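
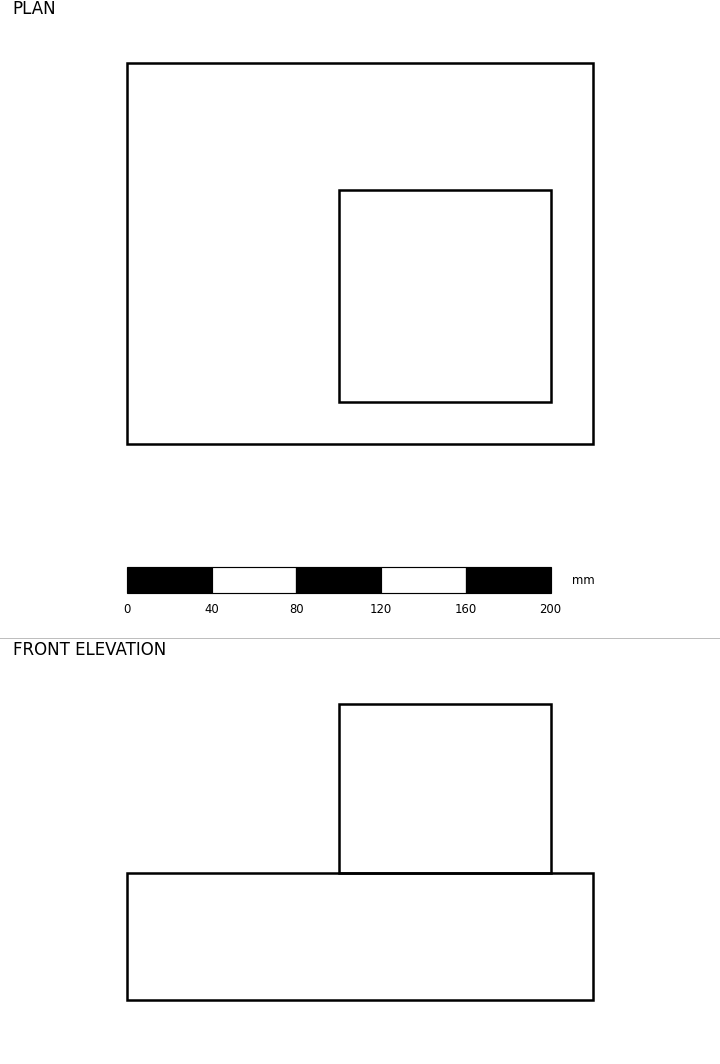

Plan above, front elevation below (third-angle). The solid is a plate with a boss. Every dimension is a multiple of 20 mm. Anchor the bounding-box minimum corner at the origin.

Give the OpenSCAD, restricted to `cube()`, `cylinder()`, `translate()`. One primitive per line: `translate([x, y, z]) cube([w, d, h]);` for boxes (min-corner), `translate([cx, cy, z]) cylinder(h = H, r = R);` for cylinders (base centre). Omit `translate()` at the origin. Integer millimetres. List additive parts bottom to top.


cube([220, 180, 60]);
translate([100, 20, 60]) cube([100, 100, 80]);


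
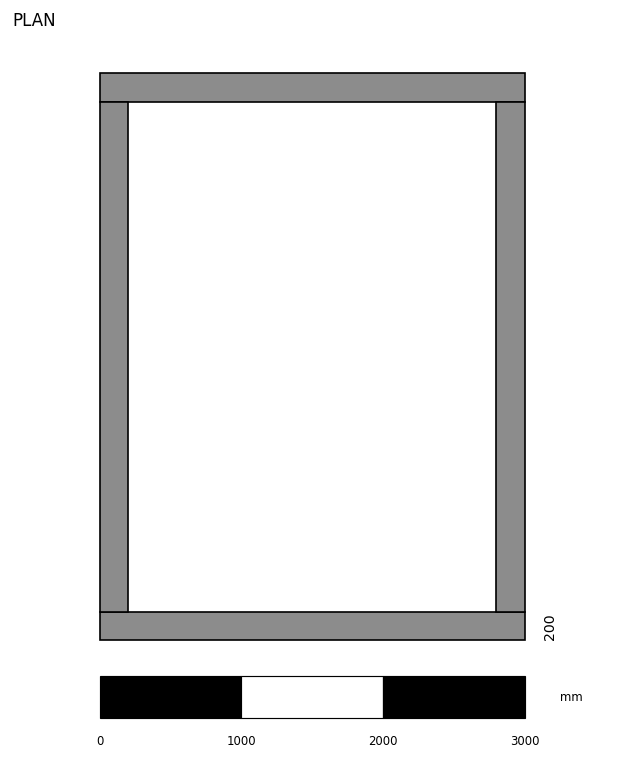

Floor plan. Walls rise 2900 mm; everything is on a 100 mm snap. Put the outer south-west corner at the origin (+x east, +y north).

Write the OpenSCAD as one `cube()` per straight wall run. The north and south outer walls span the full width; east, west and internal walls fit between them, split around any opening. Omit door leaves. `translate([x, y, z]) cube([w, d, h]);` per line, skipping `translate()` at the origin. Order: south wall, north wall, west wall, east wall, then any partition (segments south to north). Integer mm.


cube([3000, 200, 2900]);
translate([0, 3800, 0]) cube([3000, 200, 2900]);
translate([0, 200, 0]) cube([200, 3600, 2900]);
translate([2800, 200, 0]) cube([200, 3600, 2900]);


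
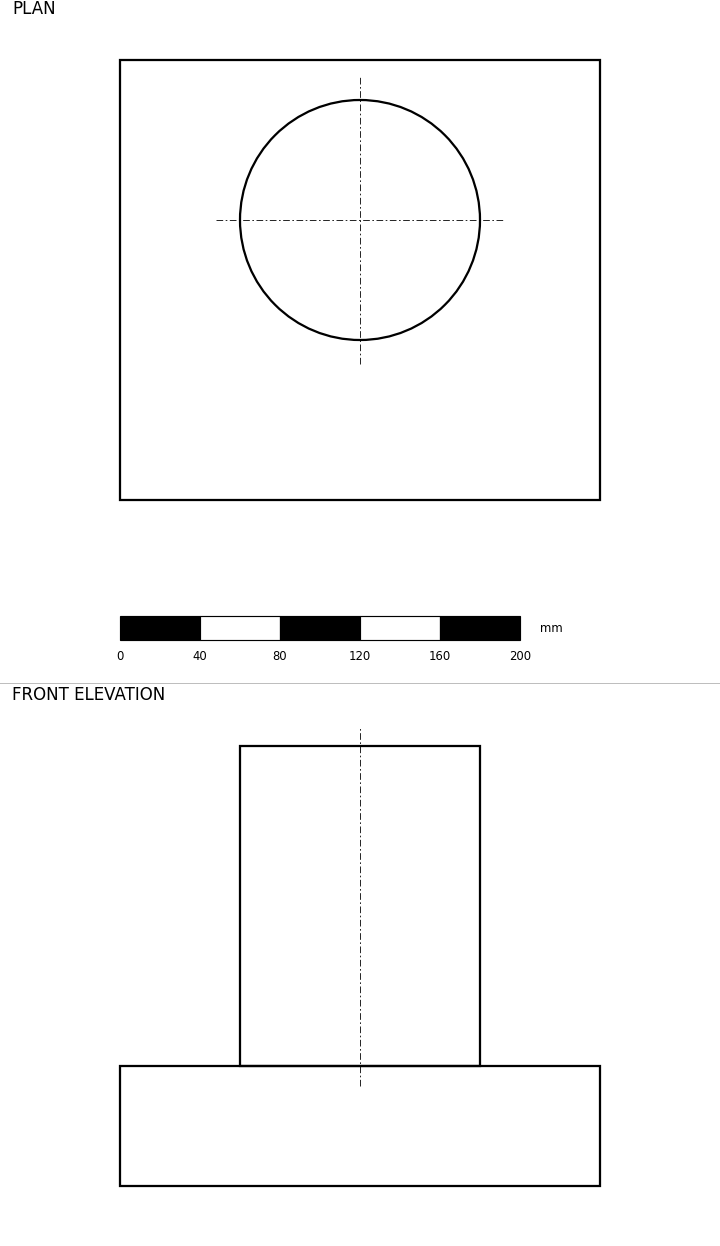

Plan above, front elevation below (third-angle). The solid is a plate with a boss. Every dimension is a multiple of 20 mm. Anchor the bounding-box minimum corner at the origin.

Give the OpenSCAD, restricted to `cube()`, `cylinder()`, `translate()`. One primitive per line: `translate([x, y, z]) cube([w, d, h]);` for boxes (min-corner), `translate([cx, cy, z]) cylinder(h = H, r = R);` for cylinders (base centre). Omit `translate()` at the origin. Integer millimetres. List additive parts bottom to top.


cube([240, 220, 60]);
translate([120, 140, 60]) cylinder(h = 160, r = 60);


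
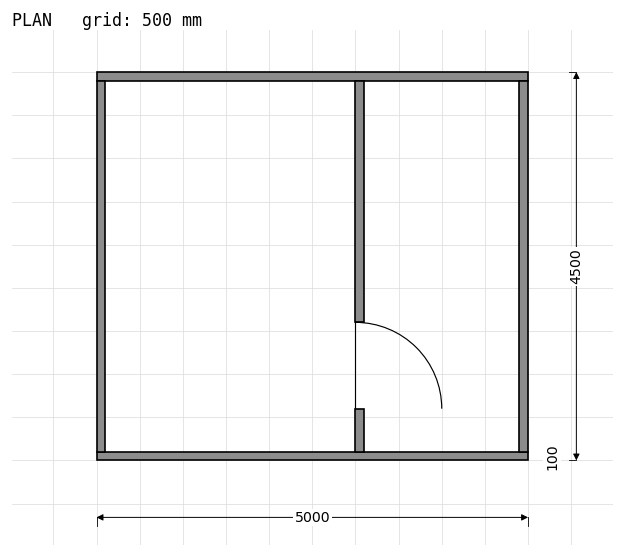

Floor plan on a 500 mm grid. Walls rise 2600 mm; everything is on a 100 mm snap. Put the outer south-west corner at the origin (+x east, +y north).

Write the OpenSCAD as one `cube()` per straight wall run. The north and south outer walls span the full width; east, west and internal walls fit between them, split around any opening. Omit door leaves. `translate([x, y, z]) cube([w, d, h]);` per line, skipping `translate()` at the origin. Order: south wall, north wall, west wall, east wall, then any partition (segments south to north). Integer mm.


cube([5000, 100, 2600]);
translate([0, 4400, 0]) cube([5000, 100, 2600]);
translate([0, 100, 0]) cube([100, 4300, 2600]);
translate([4900, 100, 0]) cube([100, 4300, 2600]);
translate([3000, 100, 0]) cube([100, 500, 2600]);
translate([3000, 1600, 0]) cube([100, 2800, 2600]);


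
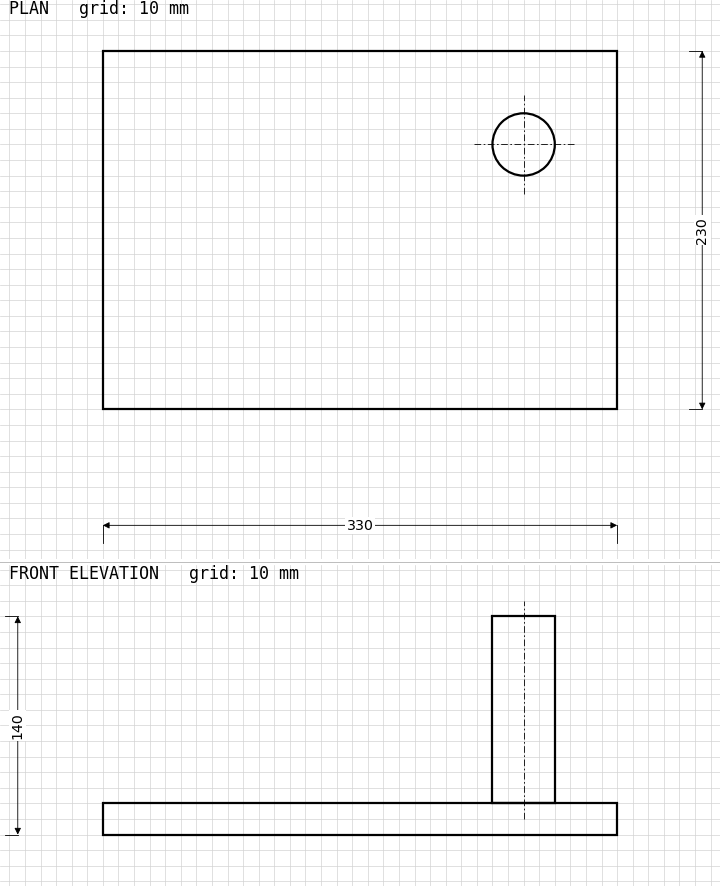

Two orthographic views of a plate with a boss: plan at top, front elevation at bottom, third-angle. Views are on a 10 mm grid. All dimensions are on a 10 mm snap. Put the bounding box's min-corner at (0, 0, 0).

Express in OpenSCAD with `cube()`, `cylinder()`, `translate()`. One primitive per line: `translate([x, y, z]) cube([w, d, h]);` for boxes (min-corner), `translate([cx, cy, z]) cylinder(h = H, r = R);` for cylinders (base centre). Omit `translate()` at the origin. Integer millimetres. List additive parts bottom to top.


cube([330, 230, 20]);
translate([270, 170, 20]) cylinder(h = 120, r = 20);


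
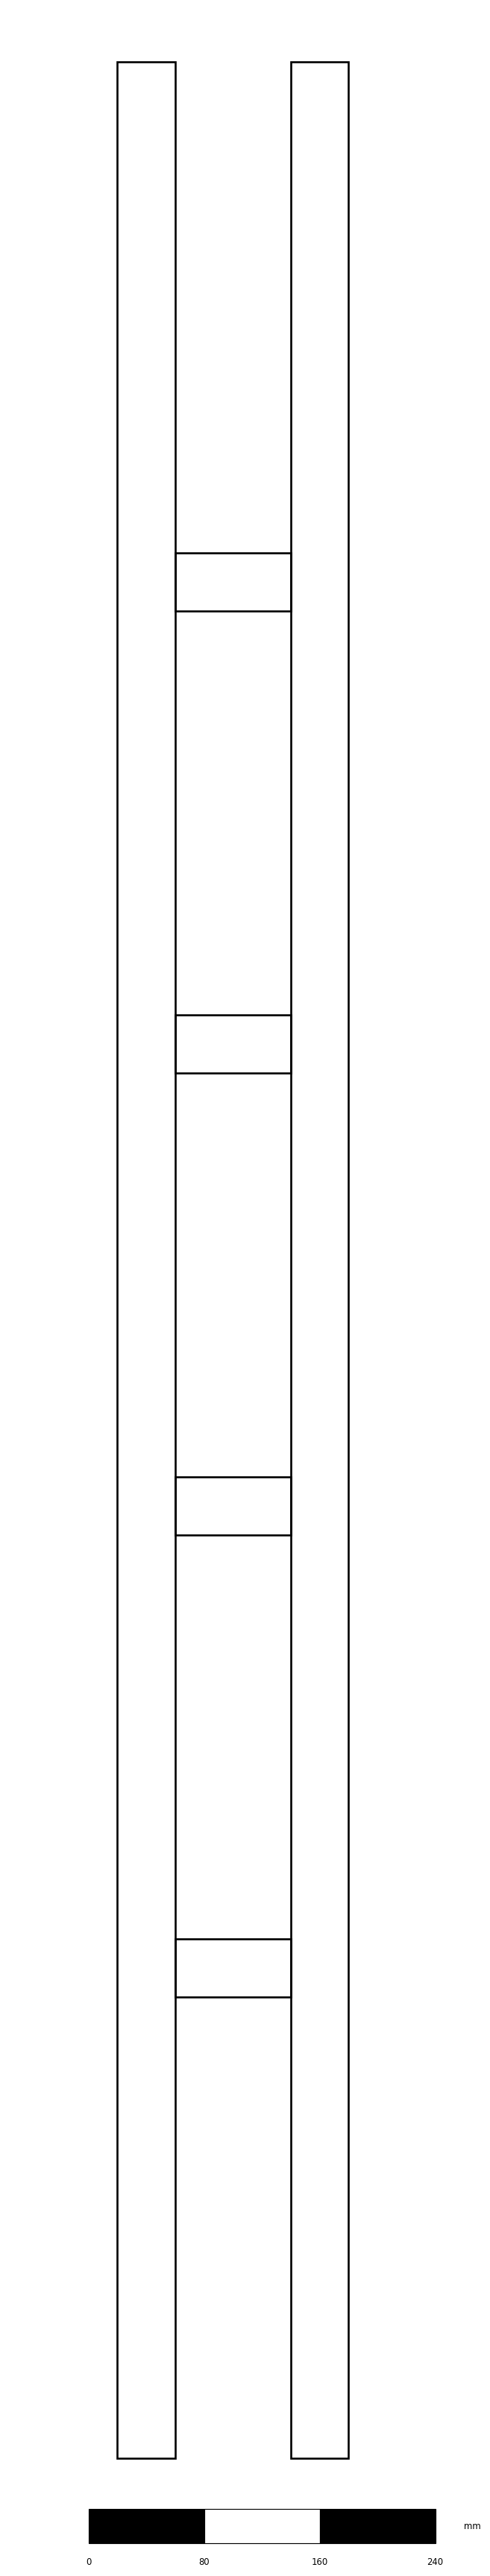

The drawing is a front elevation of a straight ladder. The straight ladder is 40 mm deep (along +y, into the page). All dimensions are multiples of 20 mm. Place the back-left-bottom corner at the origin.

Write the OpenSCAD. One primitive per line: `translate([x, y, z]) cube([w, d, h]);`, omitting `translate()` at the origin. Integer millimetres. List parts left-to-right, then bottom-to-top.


cube([40, 40, 1660]);
translate([40, 0, 320]) cube([80, 40, 40]);
translate([40, 0, 640]) cube([80, 40, 40]);
translate([40, 0, 960]) cube([80, 40, 40]);
translate([40, 0, 1280]) cube([80, 40, 40]);
translate([120, 0, 0]) cube([40, 40, 1660]);


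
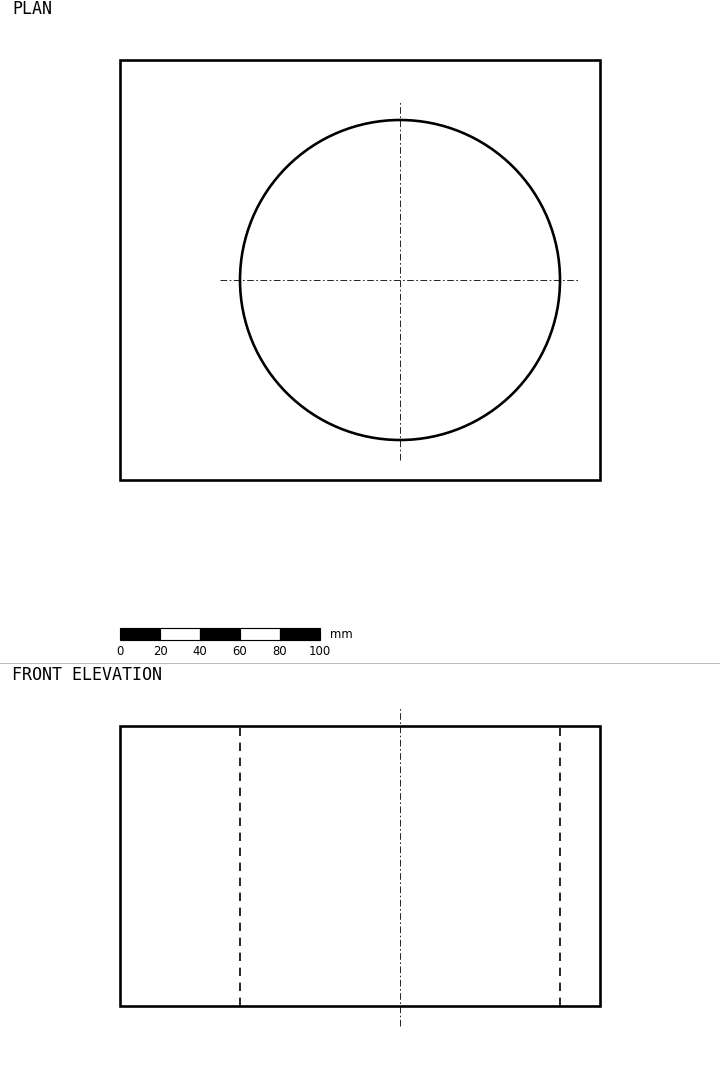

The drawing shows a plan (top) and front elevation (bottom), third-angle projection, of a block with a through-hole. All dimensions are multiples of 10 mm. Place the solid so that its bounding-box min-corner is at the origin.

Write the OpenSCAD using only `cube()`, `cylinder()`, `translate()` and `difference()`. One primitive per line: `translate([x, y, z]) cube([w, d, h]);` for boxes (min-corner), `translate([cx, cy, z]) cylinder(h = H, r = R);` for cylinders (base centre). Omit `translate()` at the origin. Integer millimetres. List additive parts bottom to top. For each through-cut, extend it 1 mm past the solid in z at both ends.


difference() {
  cube([240, 210, 140]);
  translate([140, 100, -1]) cylinder(h = 142, r = 80);
}


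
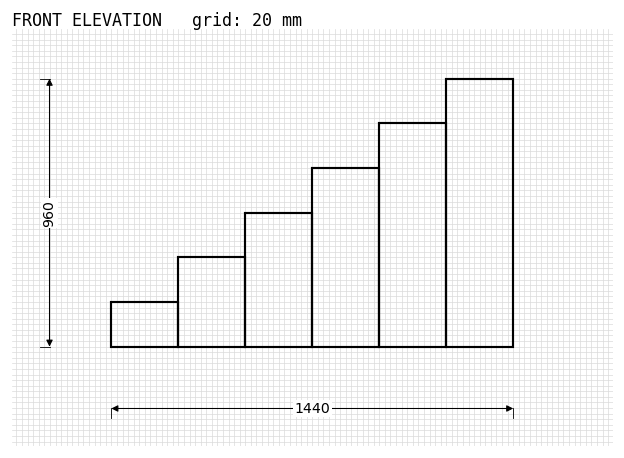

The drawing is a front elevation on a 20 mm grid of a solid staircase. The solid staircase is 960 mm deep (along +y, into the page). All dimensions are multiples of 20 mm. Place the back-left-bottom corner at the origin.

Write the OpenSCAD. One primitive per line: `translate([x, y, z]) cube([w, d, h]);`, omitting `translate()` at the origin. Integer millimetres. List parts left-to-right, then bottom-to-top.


cube([240, 960, 160]);
translate([240, 0, 0]) cube([240, 960, 320]);
translate([480, 0, 0]) cube([240, 960, 480]);
translate([720, 0, 0]) cube([240, 960, 640]);
translate([960, 0, 0]) cube([240, 960, 800]);
translate([1200, 0, 0]) cube([240, 960, 960]);


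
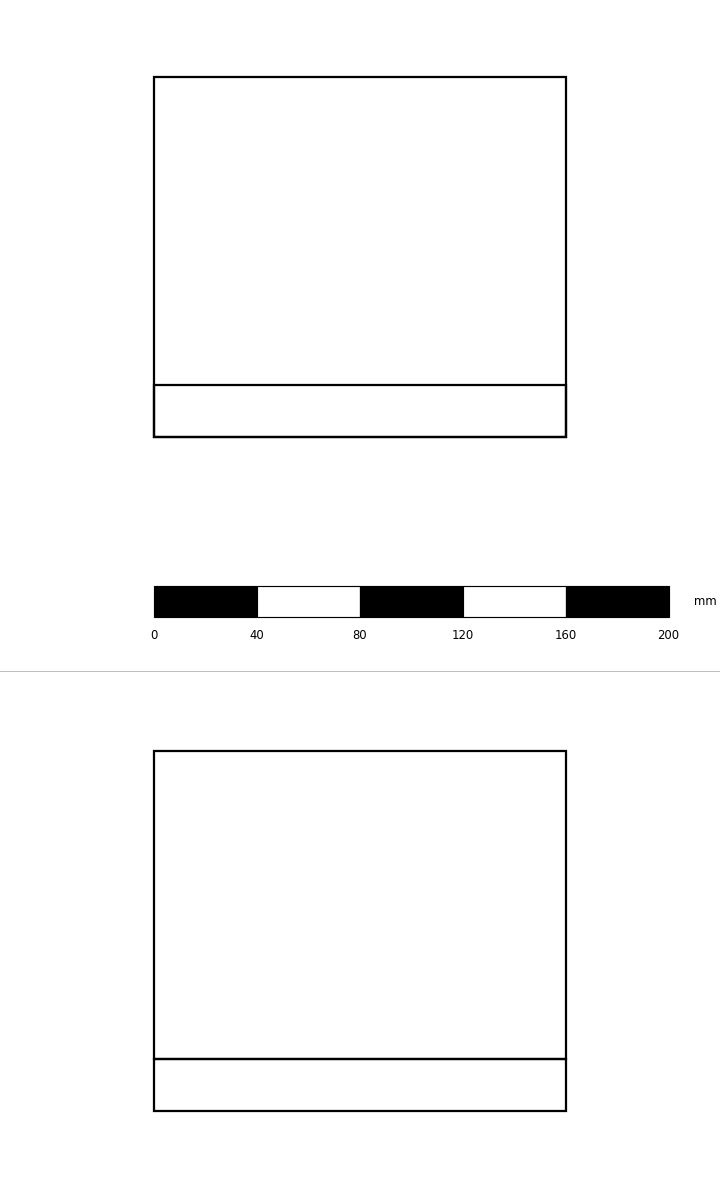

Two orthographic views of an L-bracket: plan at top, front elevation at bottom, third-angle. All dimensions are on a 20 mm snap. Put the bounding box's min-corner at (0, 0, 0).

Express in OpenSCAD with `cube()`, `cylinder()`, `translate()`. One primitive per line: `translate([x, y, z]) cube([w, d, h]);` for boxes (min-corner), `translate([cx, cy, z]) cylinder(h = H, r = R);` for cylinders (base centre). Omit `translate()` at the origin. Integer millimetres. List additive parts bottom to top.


cube([160, 140, 20]);
translate([0, 0, 20]) cube([160, 20, 120]);


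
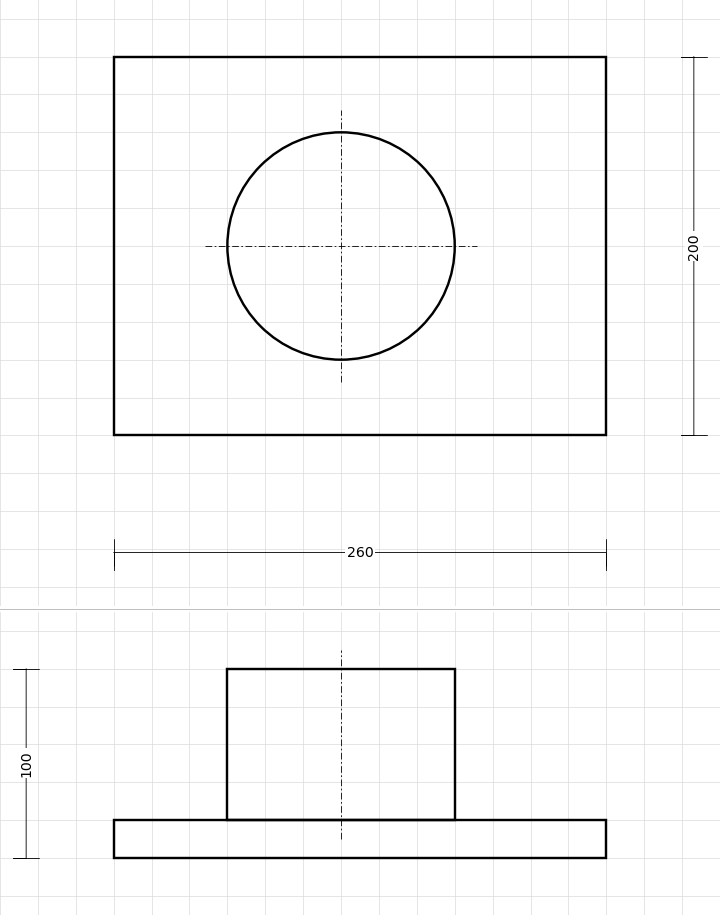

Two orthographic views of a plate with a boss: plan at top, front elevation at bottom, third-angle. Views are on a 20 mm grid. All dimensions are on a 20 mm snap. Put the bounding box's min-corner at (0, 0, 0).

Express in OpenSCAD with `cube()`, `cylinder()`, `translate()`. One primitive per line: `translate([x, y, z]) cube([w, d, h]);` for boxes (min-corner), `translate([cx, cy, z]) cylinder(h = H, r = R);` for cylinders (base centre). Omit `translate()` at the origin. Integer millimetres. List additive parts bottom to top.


cube([260, 200, 20]);
translate([120, 100, 20]) cylinder(h = 80, r = 60);


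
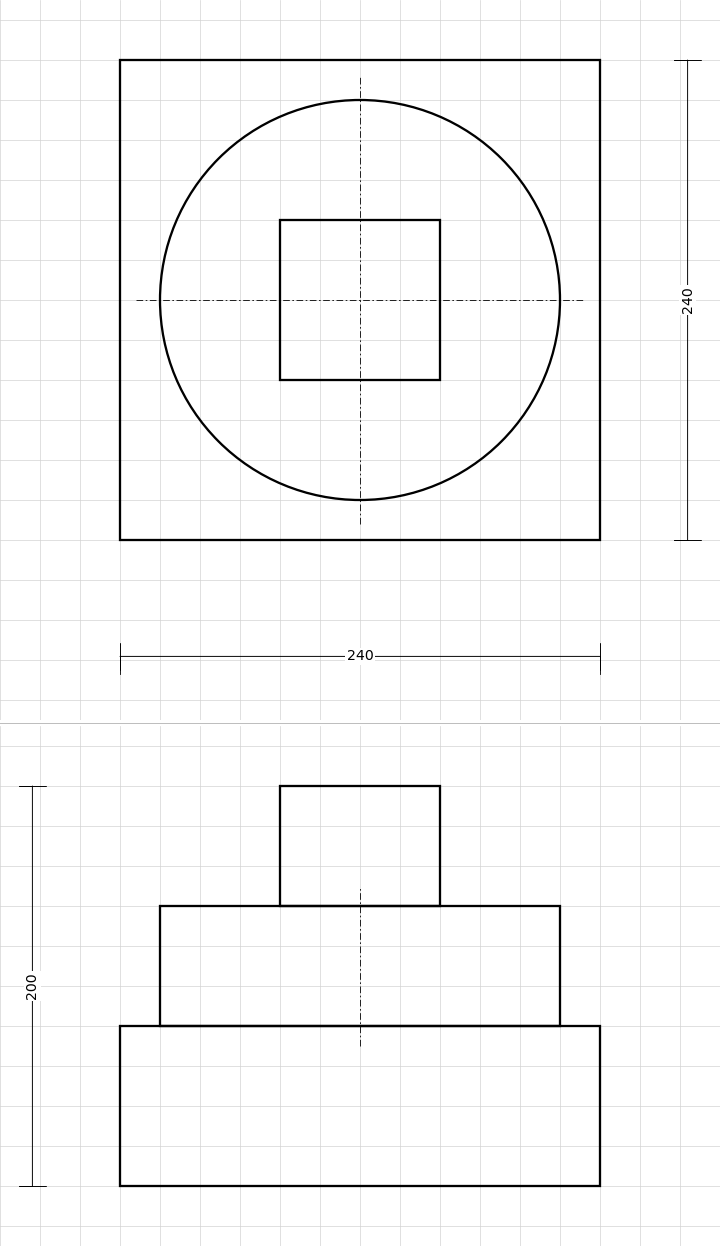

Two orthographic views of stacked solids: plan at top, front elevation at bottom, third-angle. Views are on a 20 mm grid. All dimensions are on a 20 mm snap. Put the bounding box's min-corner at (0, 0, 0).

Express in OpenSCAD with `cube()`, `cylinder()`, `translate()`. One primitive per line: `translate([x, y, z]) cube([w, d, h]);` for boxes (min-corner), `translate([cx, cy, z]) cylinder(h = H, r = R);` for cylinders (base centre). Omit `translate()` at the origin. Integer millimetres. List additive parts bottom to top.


cube([240, 240, 80]);
translate([120, 120, 80]) cylinder(h = 60, r = 100);
translate([80, 80, 140]) cube([80, 80, 60]);


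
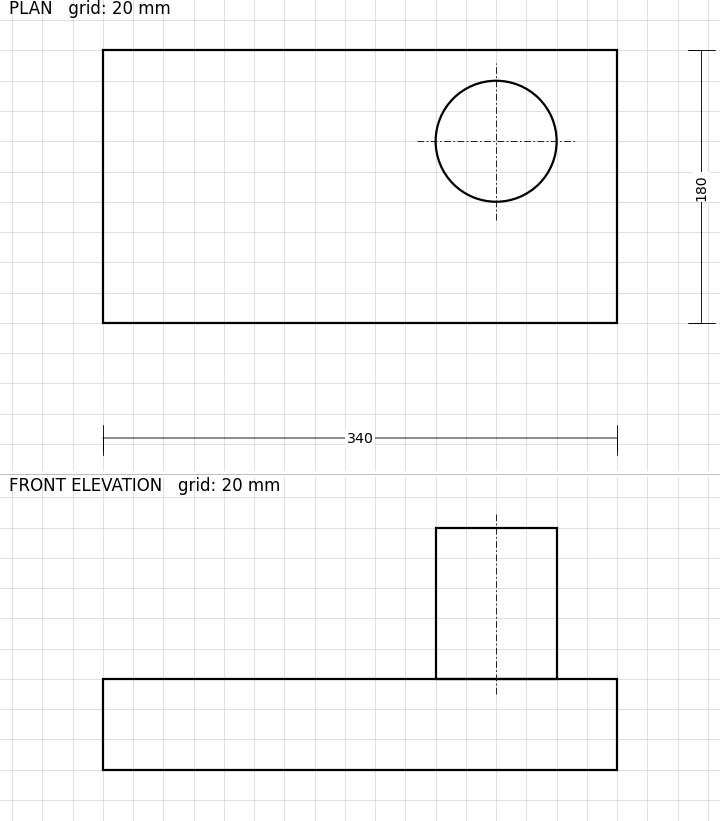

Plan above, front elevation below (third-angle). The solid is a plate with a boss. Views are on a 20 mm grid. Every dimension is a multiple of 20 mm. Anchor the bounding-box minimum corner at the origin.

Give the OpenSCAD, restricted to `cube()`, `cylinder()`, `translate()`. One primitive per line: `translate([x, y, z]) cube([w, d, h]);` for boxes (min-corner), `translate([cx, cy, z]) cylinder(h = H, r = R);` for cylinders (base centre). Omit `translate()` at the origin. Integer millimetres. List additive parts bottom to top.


cube([340, 180, 60]);
translate([260, 120, 60]) cylinder(h = 100, r = 40);


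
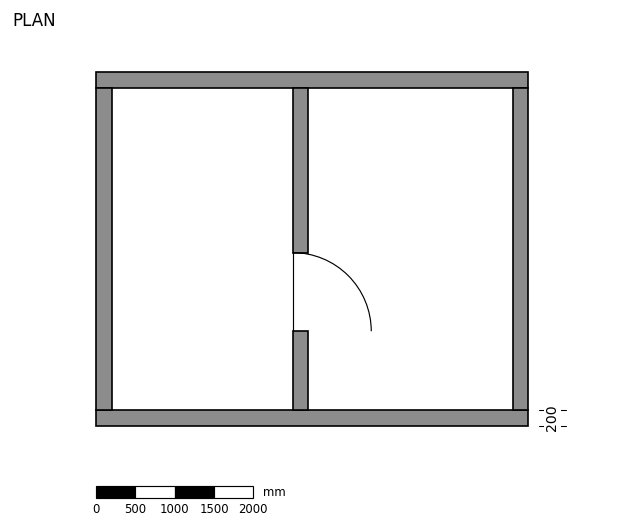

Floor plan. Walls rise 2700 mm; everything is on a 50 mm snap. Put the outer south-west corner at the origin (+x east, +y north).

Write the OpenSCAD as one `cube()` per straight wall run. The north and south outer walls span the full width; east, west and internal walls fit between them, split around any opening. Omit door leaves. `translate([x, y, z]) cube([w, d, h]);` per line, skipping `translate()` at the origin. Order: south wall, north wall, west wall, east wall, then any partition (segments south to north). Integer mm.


cube([5500, 200, 2700]);
translate([0, 4300, 0]) cube([5500, 200, 2700]);
translate([0, 200, 0]) cube([200, 4100, 2700]);
translate([5300, 200, 0]) cube([200, 4100, 2700]);
translate([2500, 200, 0]) cube([200, 1000, 2700]);
translate([2500, 2200, 0]) cube([200, 2100, 2700]);


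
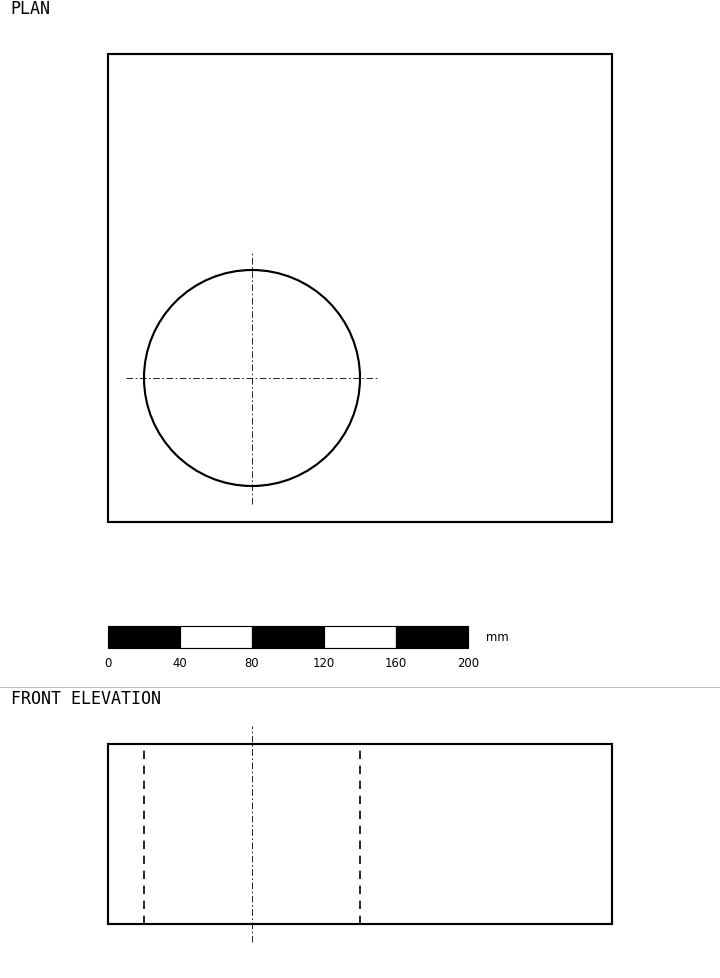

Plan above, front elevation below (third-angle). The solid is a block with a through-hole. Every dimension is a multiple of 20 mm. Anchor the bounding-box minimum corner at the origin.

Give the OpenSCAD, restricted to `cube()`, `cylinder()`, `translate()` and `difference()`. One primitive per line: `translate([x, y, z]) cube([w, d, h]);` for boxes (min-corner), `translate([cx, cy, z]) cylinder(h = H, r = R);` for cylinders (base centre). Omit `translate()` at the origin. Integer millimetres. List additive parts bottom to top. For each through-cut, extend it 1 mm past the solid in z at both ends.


difference() {
  cube([280, 260, 100]);
  translate([80, 80, -1]) cylinder(h = 102, r = 60);
}


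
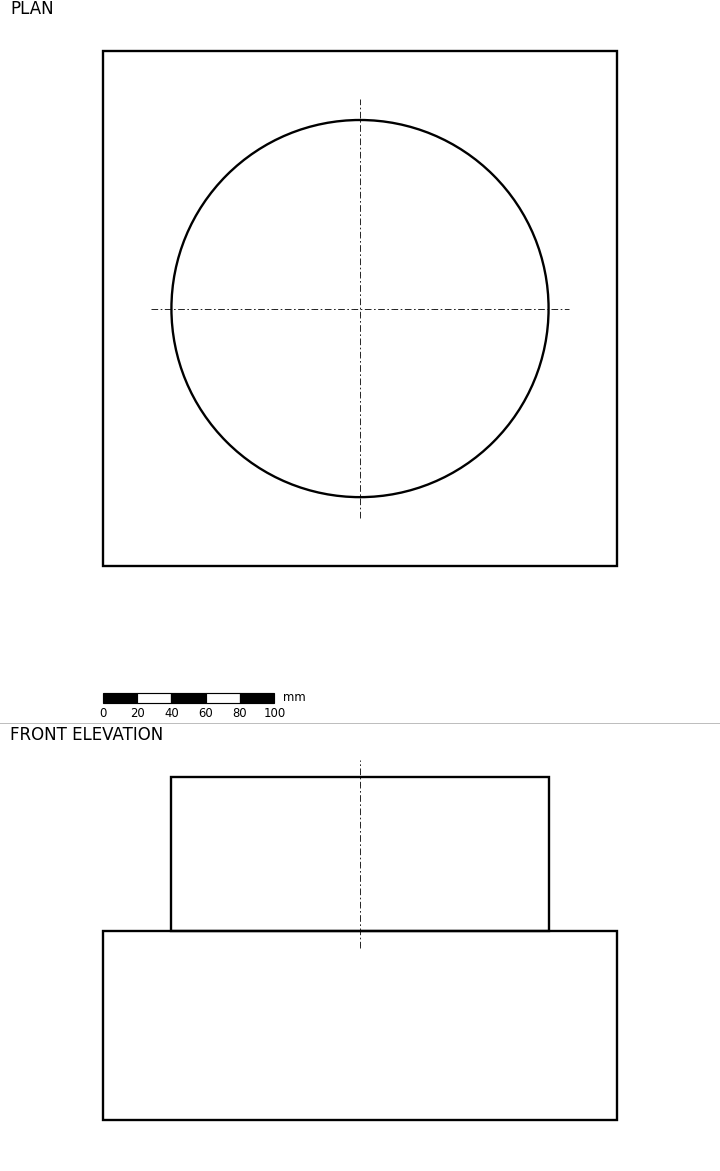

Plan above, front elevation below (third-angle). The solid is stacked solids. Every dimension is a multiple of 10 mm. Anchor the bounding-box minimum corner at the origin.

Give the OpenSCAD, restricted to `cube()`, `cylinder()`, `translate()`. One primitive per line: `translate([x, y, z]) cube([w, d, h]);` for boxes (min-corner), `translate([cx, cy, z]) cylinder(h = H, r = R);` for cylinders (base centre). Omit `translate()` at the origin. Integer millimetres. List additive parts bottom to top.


cube([300, 300, 110]);
translate([150, 150, 110]) cylinder(h = 90, r = 110);


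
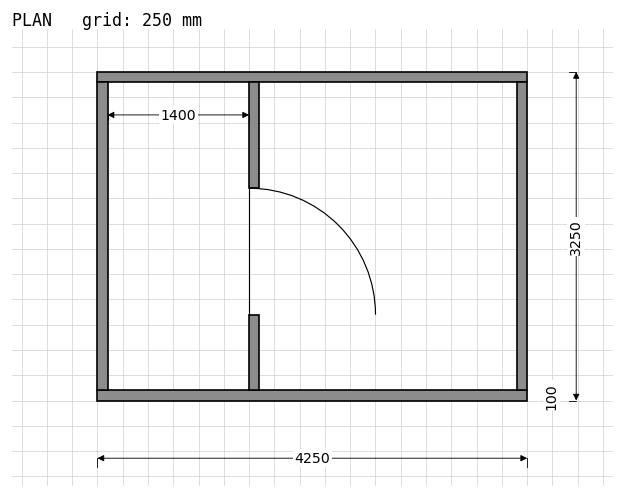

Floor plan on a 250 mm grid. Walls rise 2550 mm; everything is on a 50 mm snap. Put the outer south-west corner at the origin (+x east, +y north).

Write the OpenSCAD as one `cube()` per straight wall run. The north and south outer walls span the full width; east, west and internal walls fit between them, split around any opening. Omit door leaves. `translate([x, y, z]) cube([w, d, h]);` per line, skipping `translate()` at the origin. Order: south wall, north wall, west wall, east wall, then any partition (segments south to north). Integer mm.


cube([4250, 100, 2550]);
translate([0, 3150, 0]) cube([4250, 100, 2550]);
translate([0, 100, 0]) cube([100, 3050, 2550]);
translate([4150, 100, 0]) cube([100, 3050, 2550]);
translate([1500, 100, 0]) cube([100, 750, 2550]);
translate([1500, 2100, 0]) cube([100, 1050, 2550]);


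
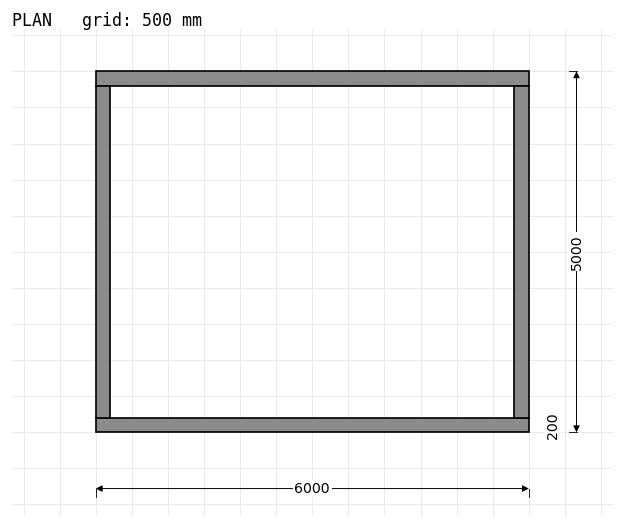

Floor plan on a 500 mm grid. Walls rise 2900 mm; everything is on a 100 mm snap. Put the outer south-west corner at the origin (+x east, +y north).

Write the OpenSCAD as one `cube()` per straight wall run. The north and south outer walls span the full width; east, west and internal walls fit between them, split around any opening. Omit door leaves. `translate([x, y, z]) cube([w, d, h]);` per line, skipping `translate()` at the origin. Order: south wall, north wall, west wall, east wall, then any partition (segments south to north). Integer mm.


cube([6000, 200, 2900]);
translate([0, 4800, 0]) cube([6000, 200, 2900]);
translate([0, 200, 0]) cube([200, 4600, 2900]);
translate([5800, 200, 0]) cube([200, 4600, 2900]);


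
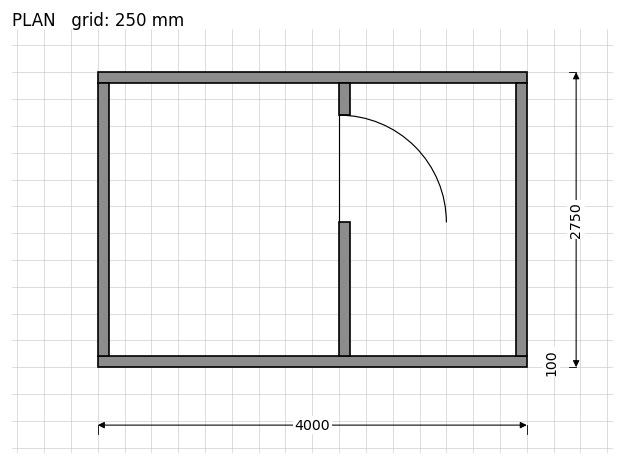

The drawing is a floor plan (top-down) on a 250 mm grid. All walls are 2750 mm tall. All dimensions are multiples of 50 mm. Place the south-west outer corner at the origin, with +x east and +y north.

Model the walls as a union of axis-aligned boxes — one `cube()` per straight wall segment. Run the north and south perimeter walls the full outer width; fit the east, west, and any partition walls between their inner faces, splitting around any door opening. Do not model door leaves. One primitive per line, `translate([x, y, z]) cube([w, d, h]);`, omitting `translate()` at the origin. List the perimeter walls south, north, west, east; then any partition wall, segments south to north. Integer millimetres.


cube([4000, 100, 2750]);
translate([0, 2650, 0]) cube([4000, 100, 2750]);
translate([0, 100, 0]) cube([100, 2550, 2750]);
translate([3900, 100, 0]) cube([100, 2550, 2750]);
translate([2250, 100, 0]) cube([100, 1250, 2750]);
translate([2250, 2350, 0]) cube([100, 300, 2750]);


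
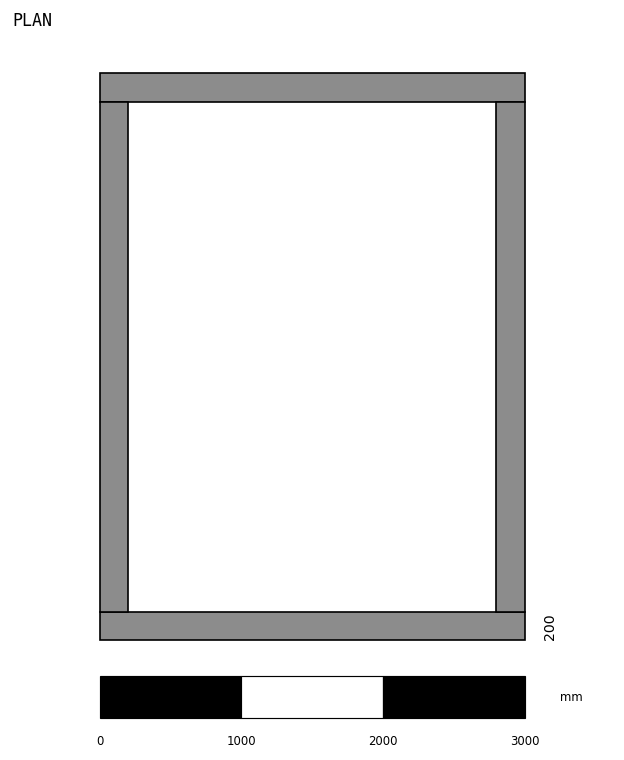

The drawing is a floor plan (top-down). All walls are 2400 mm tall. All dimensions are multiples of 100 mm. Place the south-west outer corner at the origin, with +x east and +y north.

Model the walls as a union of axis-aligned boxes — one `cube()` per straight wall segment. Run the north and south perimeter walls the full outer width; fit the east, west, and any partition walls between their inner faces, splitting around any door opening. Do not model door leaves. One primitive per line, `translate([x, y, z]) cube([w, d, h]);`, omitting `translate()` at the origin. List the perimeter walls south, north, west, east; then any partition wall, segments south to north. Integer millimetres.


cube([3000, 200, 2400]);
translate([0, 3800, 0]) cube([3000, 200, 2400]);
translate([0, 200, 0]) cube([200, 3600, 2400]);
translate([2800, 200, 0]) cube([200, 3600, 2400]);


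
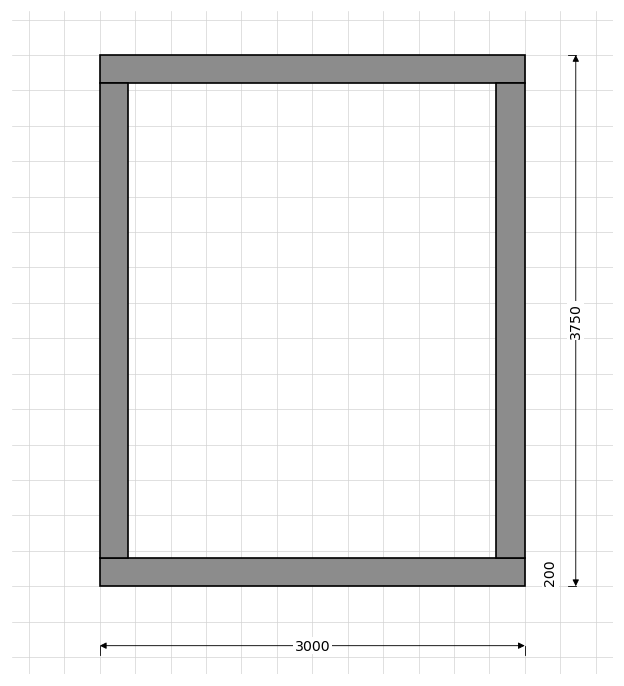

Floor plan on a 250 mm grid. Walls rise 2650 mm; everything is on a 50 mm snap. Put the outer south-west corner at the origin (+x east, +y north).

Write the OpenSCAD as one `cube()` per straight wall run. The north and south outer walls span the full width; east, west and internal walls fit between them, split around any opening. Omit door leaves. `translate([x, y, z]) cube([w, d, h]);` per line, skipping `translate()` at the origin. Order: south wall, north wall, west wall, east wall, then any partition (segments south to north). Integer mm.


cube([3000, 200, 2650]);
translate([0, 3550, 0]) cube([3000, 200, 2650]);
translate([0, 200, 0]) cube([200, 3350, 2650]);
translate([2800, 200, 0]) cube([200, 3350, 2650]);


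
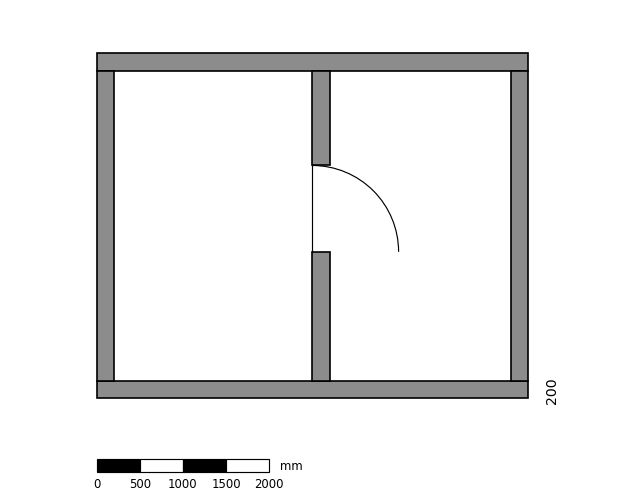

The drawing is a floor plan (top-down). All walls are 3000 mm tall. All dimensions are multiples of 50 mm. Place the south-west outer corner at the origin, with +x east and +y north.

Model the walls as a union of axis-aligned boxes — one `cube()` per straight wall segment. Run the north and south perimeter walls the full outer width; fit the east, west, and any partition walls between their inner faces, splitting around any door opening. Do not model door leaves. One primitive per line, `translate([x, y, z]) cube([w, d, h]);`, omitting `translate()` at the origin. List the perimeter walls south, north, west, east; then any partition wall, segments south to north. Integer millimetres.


cube([5000, 200, 3000]);
translate([0, 3800, 0]) cube([5000, 200, 3000]);
translate([0, 200, 0]) cube([200, 3600, 3000]);
translate([4800, 200, 0]) cube([200, 3600, 3000]);
translate([2500, 200, 0]) cube([200, 1500, 3000]);
translate([2500, 2700, 0]) cube([200, 1100, 3000]);


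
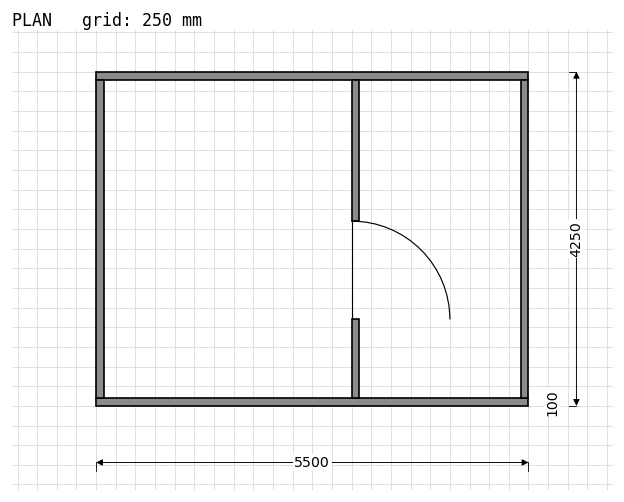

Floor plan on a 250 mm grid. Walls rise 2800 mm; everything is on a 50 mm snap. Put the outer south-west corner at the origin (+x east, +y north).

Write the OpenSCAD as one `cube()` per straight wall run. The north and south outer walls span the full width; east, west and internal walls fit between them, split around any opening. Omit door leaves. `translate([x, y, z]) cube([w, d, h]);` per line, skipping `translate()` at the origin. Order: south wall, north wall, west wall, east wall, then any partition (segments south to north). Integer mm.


cube([5500, 100, 2800]);
translate([0, 4150, 0]) cube([5500, 100, 2800]);
translate([0, 100, 0]) cube([100, 4050, 2800]);
translate([5400, 100, 0]) cube([100, 4050, 2800]);
translate([3250, 100, 0]) cube([100, 1000, 2800]);
translate([3250, 2350, 0]) cube([100, 1800, 2800]);


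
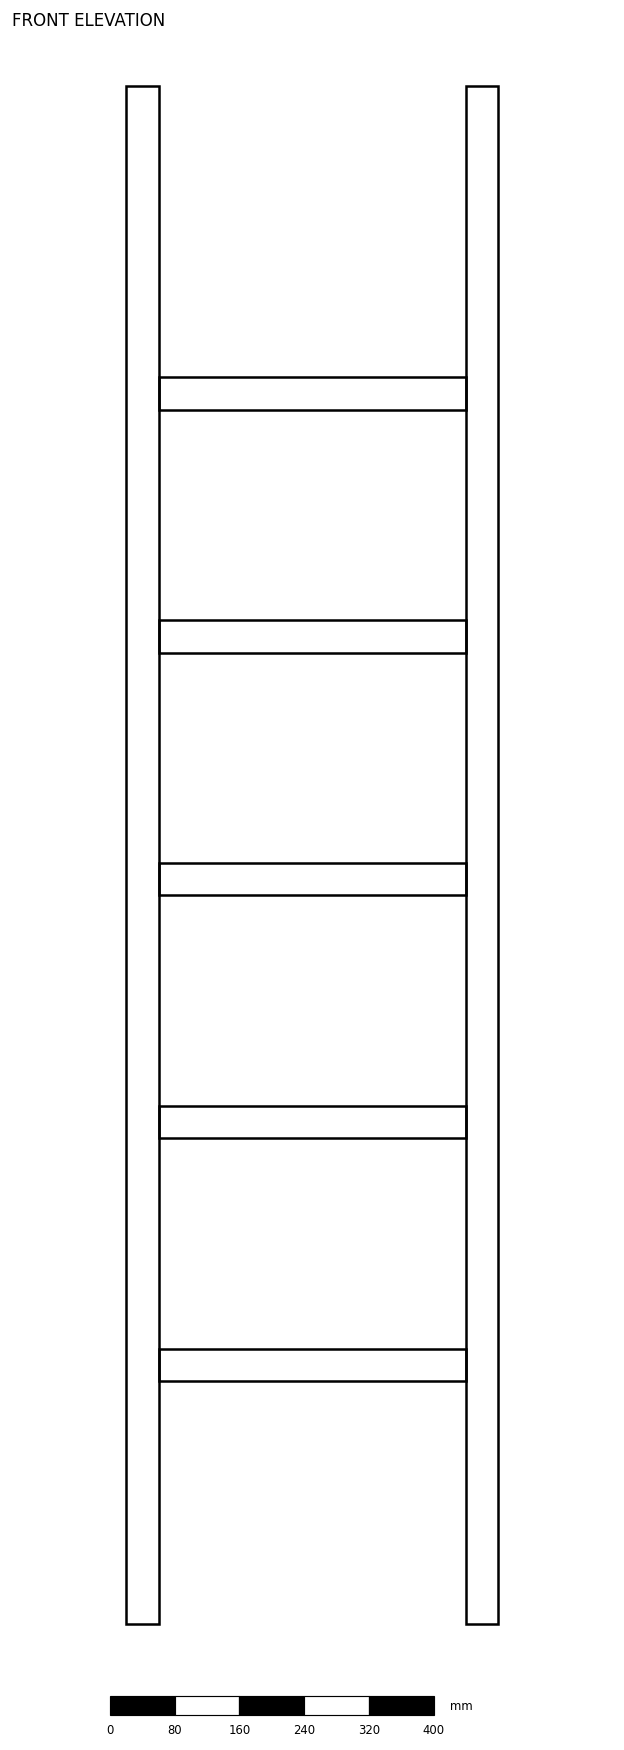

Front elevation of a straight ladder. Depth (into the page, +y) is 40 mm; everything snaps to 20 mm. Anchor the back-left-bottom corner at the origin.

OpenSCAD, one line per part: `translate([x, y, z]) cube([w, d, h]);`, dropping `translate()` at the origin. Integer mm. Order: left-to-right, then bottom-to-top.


cube([40, 40, 1900]);
translate([40, 0, 300]) cube([380, 40, 40]);
translate([40, 0, 600]) cube([380, 40, 40]);
translate([40, 0, 900]) cube([380, 40, 40]);
translate([40, 0, 1200]) cube([380, 40, 40]);
translate([40, 0, 1500]) cube([380, 40, 40]);
translate([420, 0, 0]) cube([40, 40, 1900]);


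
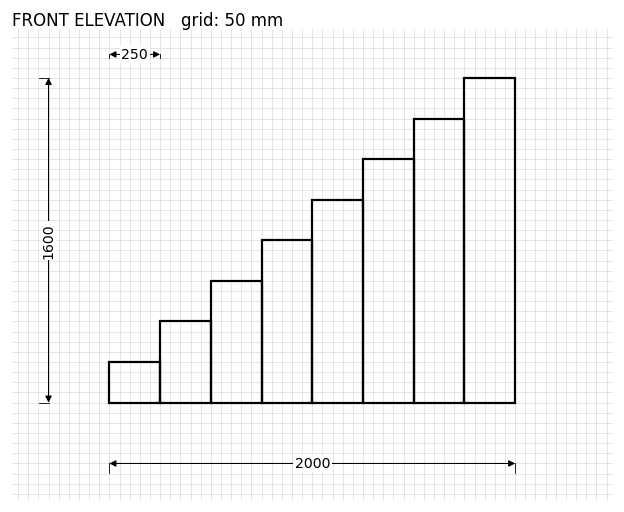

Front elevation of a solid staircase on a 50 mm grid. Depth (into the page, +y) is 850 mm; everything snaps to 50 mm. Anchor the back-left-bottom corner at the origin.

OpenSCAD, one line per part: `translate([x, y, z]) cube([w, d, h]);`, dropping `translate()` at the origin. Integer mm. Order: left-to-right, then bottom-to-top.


cube([250, 850, 200]);
translate([250, 0, 0]) cube([250, 850, 400]);
translate([500, 0, 0]) cube([250, 850, 600]);
translate([750, 0, 0]) cube([250, 850, 800]);
translate([1000, 0, 0]) cube([250, 850, 1000]);
translate([1250, 0, 0]) cube([250, 850, 1200]);
translate([1500, 0, 0]) cube([250, 850, 1400]);
translate([1750, 0, 0]) cube([250, 850, 1600]);


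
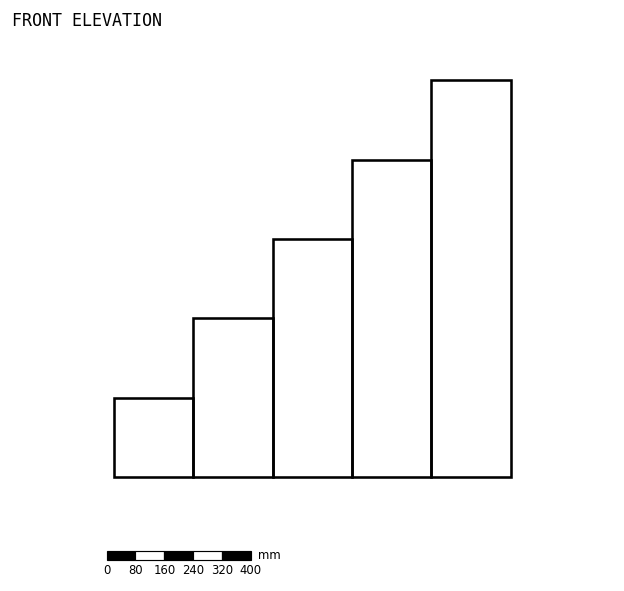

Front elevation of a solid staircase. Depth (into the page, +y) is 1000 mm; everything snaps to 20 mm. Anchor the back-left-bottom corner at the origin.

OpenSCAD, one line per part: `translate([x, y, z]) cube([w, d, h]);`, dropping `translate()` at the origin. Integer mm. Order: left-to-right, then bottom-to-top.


cube([220, 1000, 220]);
translate([220, 0, 0]) cube([220, 1000, 440]);
translate([440, 0, 0]) cube([220, 1000, 660]);
translate([660, 0, 0]) cube([220, 1000, 880]);
translate([880, 0, 0]) cube([220, 1000, 1100]);


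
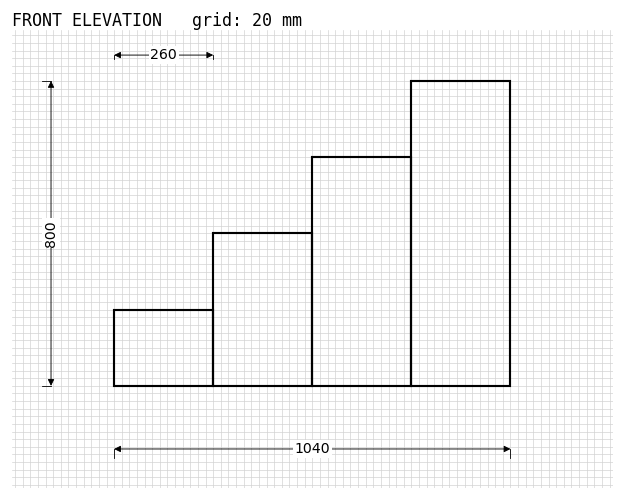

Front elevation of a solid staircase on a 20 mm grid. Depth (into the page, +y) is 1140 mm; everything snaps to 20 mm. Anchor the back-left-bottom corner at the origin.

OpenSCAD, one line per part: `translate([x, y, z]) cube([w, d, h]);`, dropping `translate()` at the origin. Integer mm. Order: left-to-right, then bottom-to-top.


cube([260, 1140, 200]);
translate([260, 0, 0]) cube([260, 1140, 400]);
translate([520, 0, 0]) cube([260, 1140, 600]);
translate([780, 0, 0]) cube([260, 1140, 800]);


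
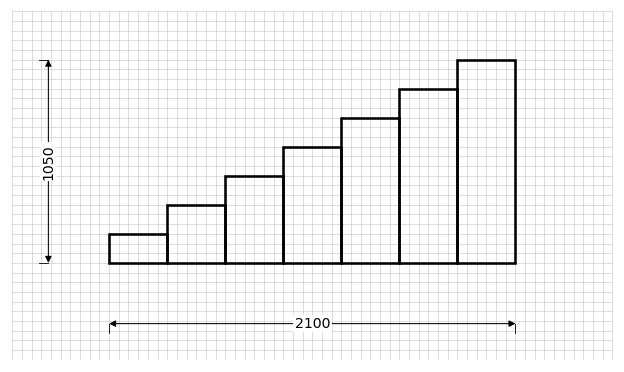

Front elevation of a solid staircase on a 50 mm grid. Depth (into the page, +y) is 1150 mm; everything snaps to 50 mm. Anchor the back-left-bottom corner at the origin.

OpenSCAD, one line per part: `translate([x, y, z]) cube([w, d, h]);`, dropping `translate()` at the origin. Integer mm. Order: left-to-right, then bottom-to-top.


cube([300, 1150, 150]);
translate([300, 0, 0]) cube([300, 1150, 300]);
translate([600, 0, 0]) cube([300, 1150, 450]);
translate([900, 0, 0]) cube([300, 1150, 600]);
translate([1200, 0, 0]) cube([300, 1150, 750]);
translate([1500, 0, 0]) cube([300, 1150, 900]);
translate([1800, 0, 0]) cube([300, 1150, 1050]);


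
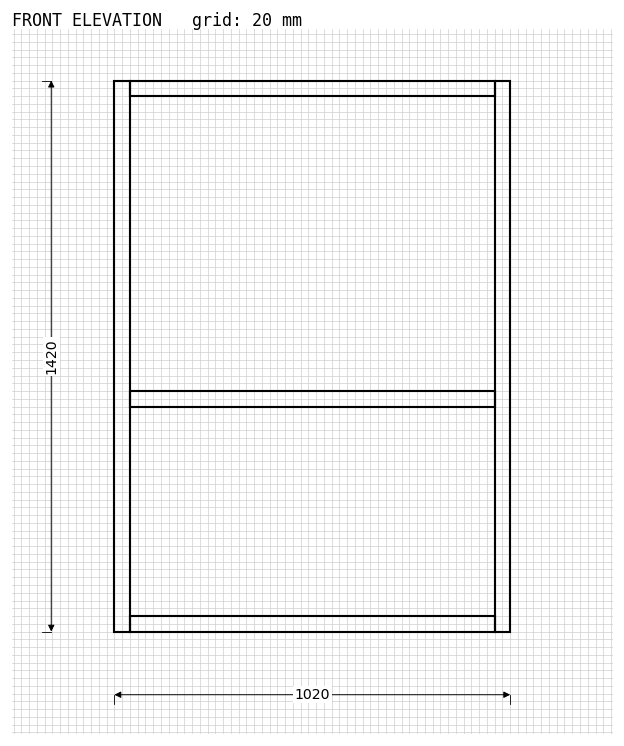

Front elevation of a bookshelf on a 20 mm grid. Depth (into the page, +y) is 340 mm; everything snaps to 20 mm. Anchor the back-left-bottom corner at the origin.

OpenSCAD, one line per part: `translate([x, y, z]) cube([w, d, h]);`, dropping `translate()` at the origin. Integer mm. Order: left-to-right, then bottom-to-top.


cube([40, 340, 1420]);
translate([40, 0, 0]) cube([940, 340, 40]);
translate([40, 0, 580]) cube([940, 340, 40]);
translate([40, 0, 1380]) cube([940, 340, 40]);
translate([980, 0, 0]) cube([40, 340, 1420]);


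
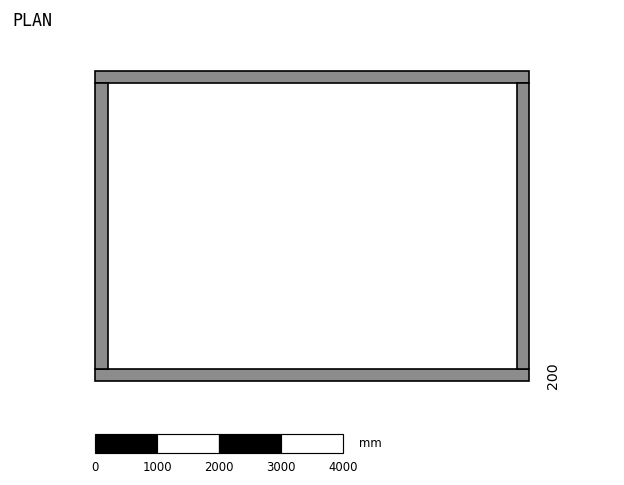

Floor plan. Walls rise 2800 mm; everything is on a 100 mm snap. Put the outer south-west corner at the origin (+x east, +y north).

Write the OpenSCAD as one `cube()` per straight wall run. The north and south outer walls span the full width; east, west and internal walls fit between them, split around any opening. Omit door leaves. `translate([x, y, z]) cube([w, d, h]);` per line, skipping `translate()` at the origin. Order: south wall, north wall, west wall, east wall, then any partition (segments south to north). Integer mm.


cube([7000, 200, 2800]);
translate([0, 4800, 0]) cube([7000, 200, 2800]);
translate([0, 200, 0]) cube([200, 4600, 2800]);
translate([6800, 200, 0]) cube([200, 4600, 2800]);


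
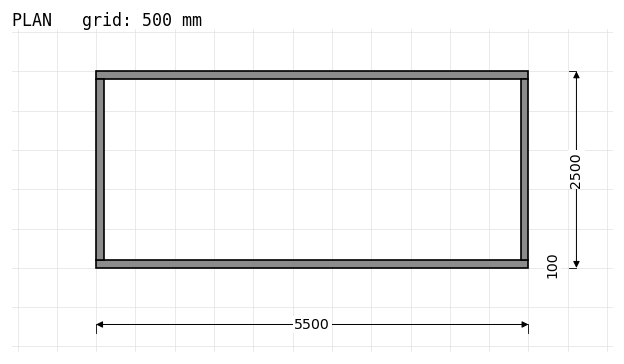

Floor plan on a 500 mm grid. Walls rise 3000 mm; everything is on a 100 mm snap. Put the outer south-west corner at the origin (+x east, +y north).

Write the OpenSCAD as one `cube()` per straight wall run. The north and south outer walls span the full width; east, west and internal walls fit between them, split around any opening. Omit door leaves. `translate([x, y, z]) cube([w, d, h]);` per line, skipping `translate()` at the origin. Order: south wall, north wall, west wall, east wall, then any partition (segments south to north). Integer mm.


cube([5500, 100, 3000]);
translate([0, 2400, 0]) cube([5500, 100, 3000]);
translate([0, 100, 0]) cube([100, 2300, 3000]);
translate([5400, 100, 0]) cube([100, 2300, 3000]);


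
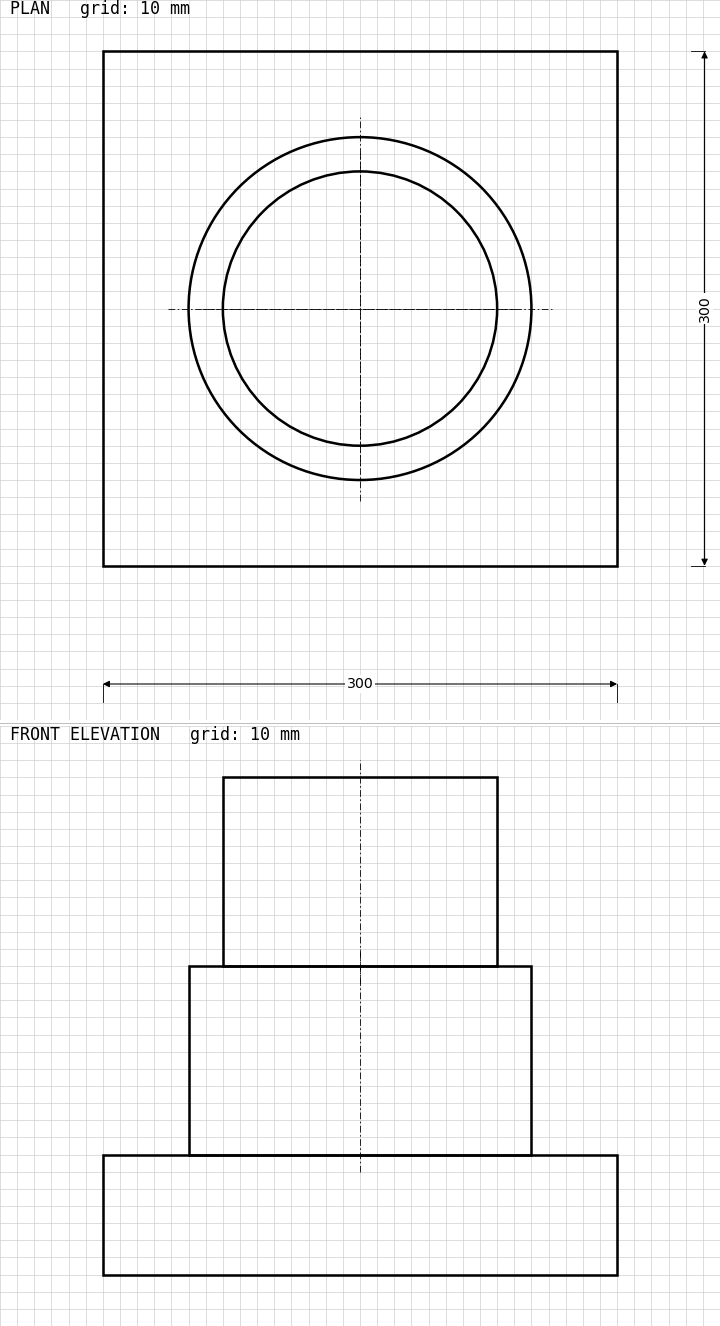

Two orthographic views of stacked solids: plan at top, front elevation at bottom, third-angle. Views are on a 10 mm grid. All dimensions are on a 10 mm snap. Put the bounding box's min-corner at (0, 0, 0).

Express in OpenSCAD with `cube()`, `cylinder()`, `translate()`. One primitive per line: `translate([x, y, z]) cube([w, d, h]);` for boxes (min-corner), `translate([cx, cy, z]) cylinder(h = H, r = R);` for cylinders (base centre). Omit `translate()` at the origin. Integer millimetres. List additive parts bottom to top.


cube([300, 300, 70]);
translate([150, 150, 70]) cylinder(h = 110, r = 100);
translate([150, 150, 180]) cylinder(h = 110, r = 80);


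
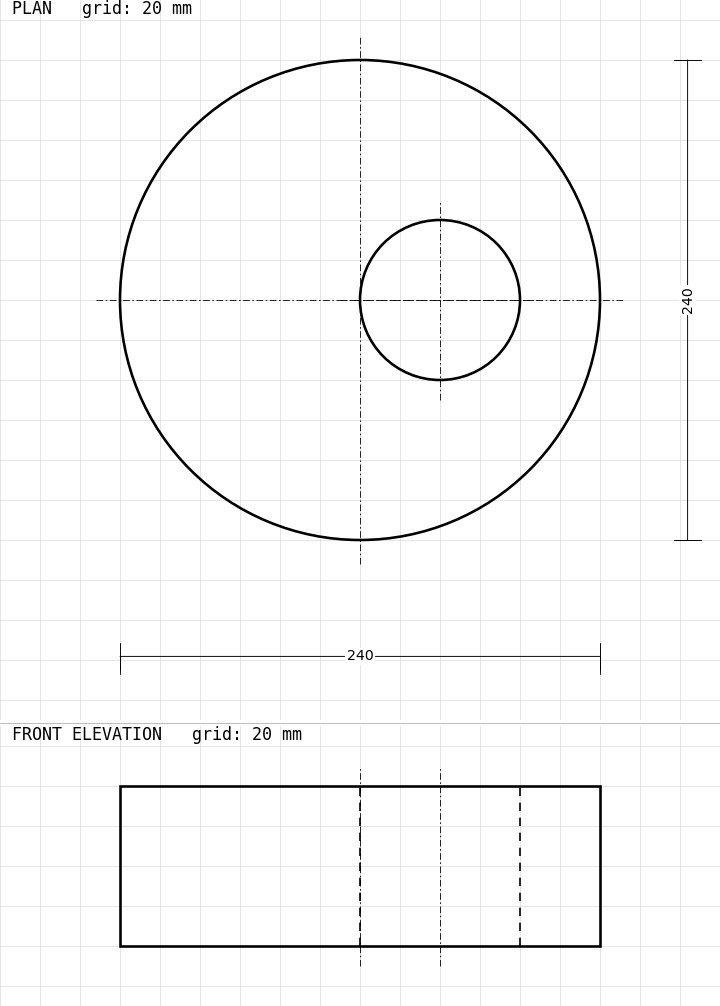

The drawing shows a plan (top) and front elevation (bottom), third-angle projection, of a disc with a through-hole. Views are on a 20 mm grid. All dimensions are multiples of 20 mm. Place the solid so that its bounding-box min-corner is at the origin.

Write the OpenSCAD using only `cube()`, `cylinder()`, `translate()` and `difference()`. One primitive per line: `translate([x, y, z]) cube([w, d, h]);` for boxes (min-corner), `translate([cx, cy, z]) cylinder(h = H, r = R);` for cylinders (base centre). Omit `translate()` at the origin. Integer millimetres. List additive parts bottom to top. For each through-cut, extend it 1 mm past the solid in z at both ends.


difference() {
  translate([120, 120, 0]) cylinder(h = 80, r = 120);
  translate([160, 120, -1]) cylinder(h = 82, r = 40);
}


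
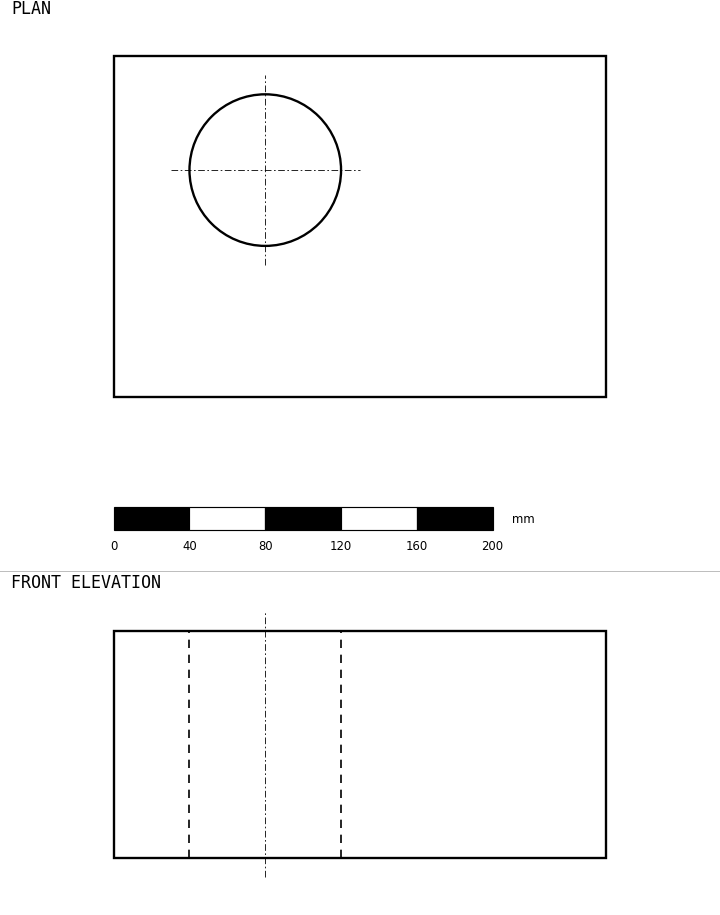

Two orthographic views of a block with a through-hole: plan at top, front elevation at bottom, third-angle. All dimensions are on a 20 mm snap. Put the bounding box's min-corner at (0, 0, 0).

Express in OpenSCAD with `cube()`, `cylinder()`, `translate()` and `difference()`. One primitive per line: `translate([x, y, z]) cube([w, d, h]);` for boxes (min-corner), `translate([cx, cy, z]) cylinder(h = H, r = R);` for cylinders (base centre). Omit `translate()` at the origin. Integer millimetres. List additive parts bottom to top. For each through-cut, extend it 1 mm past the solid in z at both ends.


difference() {
  cube([260, 180, 120]);
  translate([80, 120, -1]) cylinder(h = 122, r = 40);
}


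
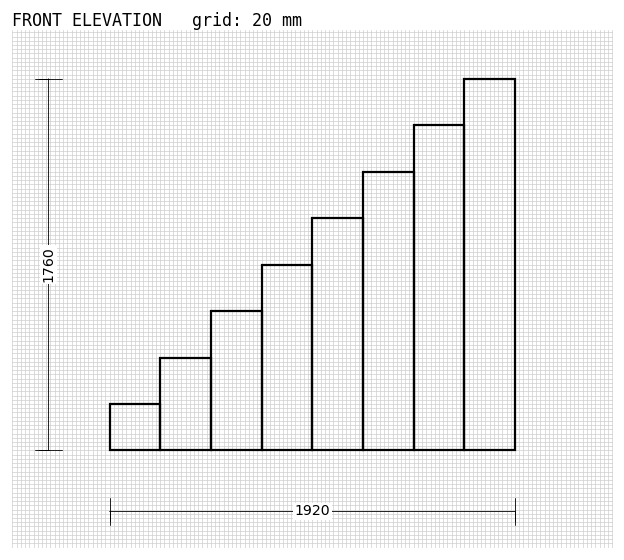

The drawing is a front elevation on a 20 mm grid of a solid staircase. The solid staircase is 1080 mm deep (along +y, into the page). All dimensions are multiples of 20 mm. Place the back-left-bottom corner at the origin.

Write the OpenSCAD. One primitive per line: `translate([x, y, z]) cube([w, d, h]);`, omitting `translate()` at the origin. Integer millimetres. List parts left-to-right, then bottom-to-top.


cube([240, 1080, 220]);
translate([240, 0, 0]) cube([240, 1080, 440]);
translate([480, 0, 0]) cube([240, 1080, 660]);
translate([720, 0, 0]) cube([240, 1080, 880]);
translate([960, 0, 0]) cube([240, 1080, 1100]);
translate([1200, 0, 0]) cube([240, 1080, 1320]);
translate([1440, 0, 0]) cube([240, 1080, 1540]);
translate([1680, 0, 0]) cube([240, 1080, 1760]);


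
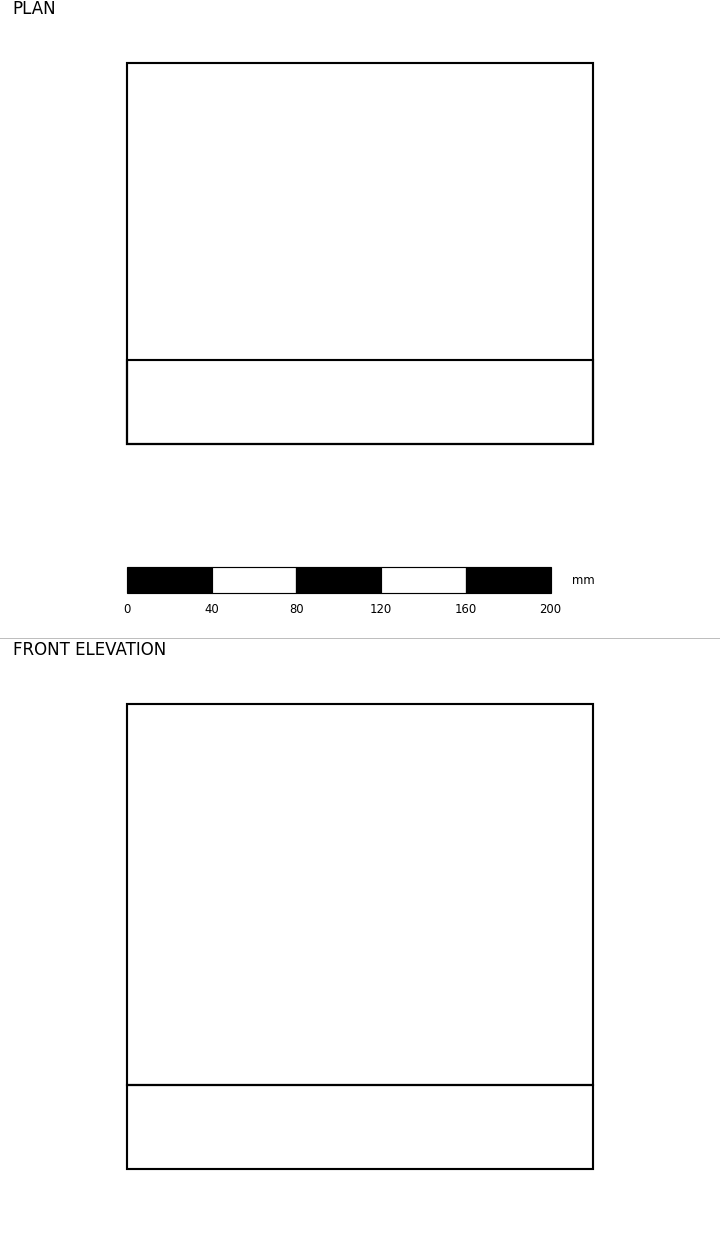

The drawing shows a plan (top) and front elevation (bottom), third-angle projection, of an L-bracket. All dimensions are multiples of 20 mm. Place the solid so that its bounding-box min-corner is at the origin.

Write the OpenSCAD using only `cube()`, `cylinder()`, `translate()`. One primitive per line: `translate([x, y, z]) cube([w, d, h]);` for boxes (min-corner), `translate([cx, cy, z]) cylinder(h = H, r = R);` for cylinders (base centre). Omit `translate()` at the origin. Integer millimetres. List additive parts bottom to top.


cube([220, 180, 40]);
translate([0, 0, 40]) cube([220, 40, 180]);


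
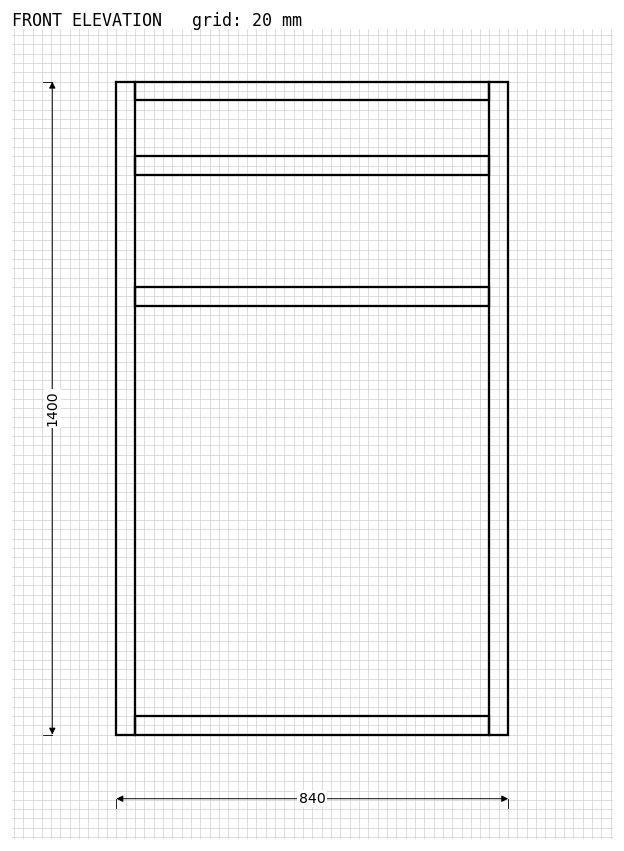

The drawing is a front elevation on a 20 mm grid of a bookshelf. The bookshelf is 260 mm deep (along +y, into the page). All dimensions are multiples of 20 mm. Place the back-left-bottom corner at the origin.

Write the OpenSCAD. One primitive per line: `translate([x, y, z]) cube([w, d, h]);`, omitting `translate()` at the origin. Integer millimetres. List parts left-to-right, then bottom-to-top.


cube([40, 260, 1400]);
translate([40, 0, 0]) cube([760, 260, 40]);
translate([40, 0, 920]) cube([760, 260, 40]);
translate([40, 0, 1200]) cube([760, 260, 40]);
translate([40, 0, 1360]) cube([760, 260, 40]);
translate([800, 0, 0]) cube([40, 260, 1400]);


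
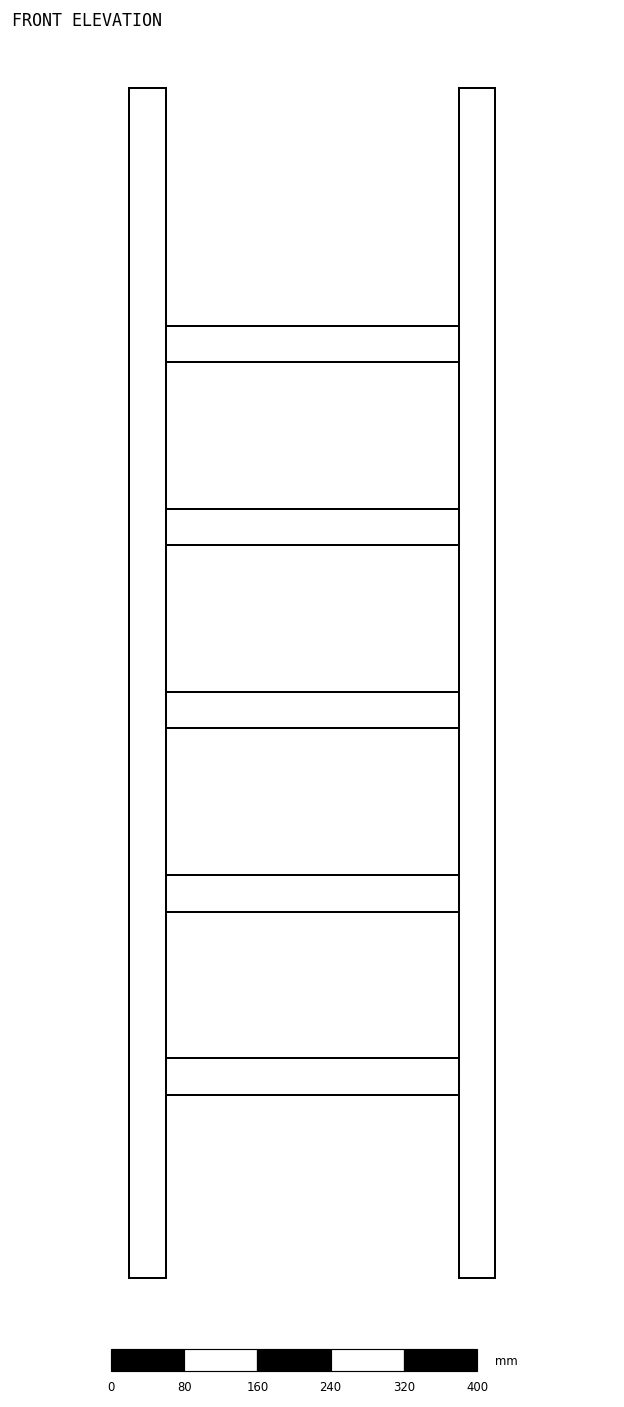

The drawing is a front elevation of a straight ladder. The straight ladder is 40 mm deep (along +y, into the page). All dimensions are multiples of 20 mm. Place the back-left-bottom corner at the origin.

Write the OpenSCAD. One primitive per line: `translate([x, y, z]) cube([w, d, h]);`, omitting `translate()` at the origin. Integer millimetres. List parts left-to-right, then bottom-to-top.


cube([40, 40, 1300]);
translate([40, 0, 200]) cube([320, 40, 40]);
translate([40, 0, 400]) cube([320, 40, 40]);
translate([40, 0, 600]) cube([320, 40, 40]);
translate([40, 0, 800]) cube([320, 40, 40]);
translate([40, 0, 1000]) cube([320, 40, 40]);
translate([360, 0, 0]) cube([40, 40, 1300]);


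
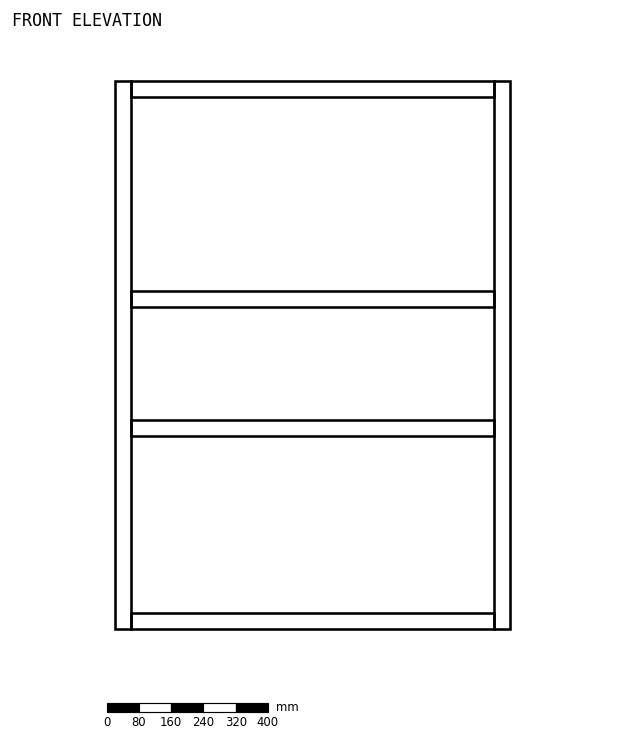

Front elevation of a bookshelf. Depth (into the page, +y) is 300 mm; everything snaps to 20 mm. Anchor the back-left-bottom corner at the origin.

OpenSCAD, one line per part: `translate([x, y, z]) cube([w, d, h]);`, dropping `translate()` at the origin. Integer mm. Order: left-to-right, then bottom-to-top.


cube([40, 300, 1360]);
translate([40, 0, 0]) cube([900, 300, 40]);
translate([40, 0, 480]) cube([900, 300, 40]);
translate([40, 0, 800]) cube([900, 300, 40]);
translate([40, 0, 1320]) cube([900, 300, 40]);
translate([940, 0, 0]) cube([40, 300, 1360]);
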